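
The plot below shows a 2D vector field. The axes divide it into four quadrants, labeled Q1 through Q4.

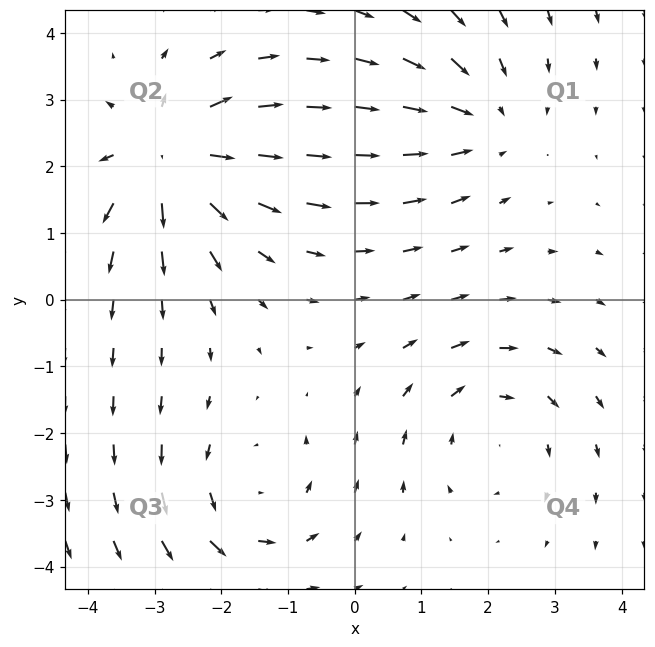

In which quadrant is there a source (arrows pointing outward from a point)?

The source sits at approximately (-2.8, 2.1), which lies in quadrant Q2. The divergence there is about +5, positive as expected for a source.

Q2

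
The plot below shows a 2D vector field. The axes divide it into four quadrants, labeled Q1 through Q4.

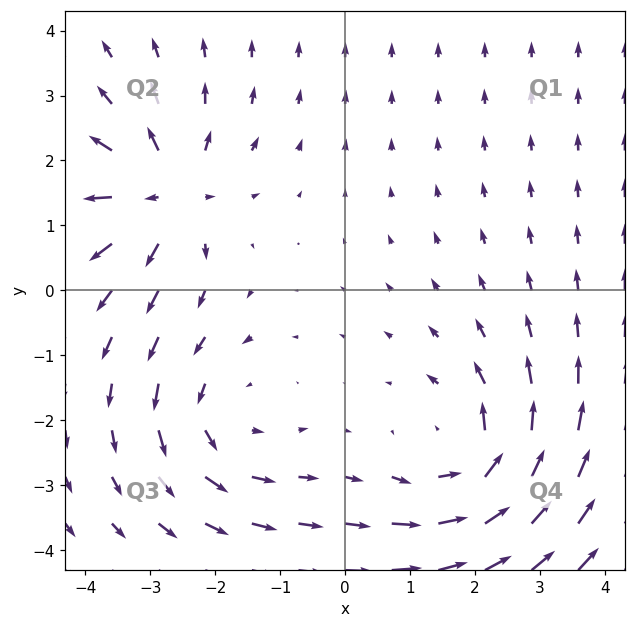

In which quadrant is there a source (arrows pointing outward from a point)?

The source sits at approximately (-2.8, 1.5), which lies in quadrant Q2. The divergence there is about +5, positive as expected for a source.

Q2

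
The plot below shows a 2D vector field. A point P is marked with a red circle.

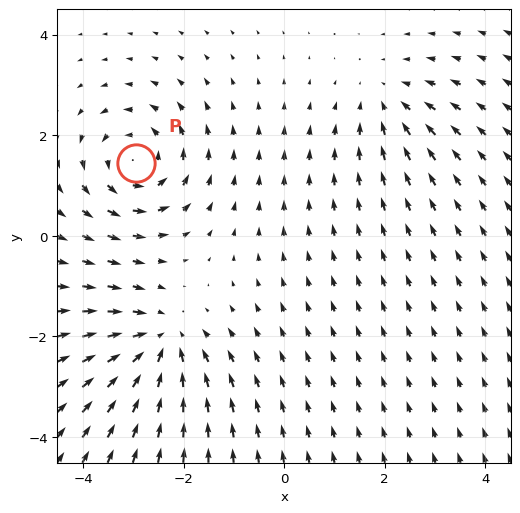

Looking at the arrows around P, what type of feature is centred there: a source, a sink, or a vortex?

vortex

At P (-2.9, 1.5) the arrows circulate counterclockwise. Divergence ≈0, curl about +6 — near-zero divergence with nonzero curl is a vortex.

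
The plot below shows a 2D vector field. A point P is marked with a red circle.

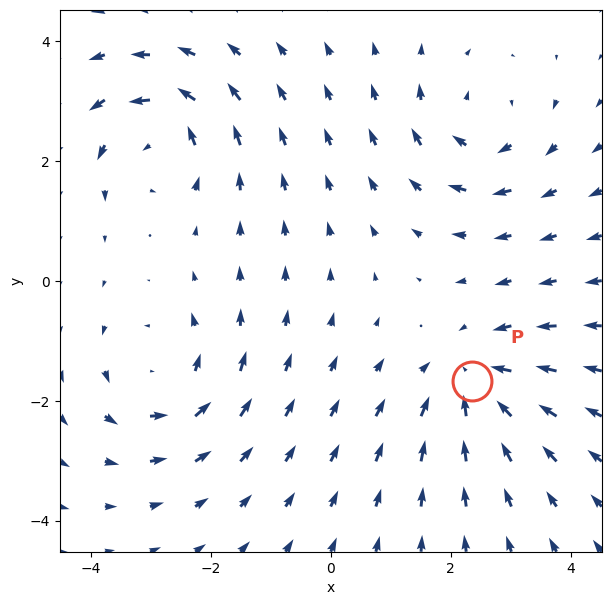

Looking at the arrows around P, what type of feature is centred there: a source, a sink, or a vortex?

sink

At P (2.4, -1.7) the arrows converge inward. Divergence about -6, curl ≈0 — negative divergence with near-zero curl is a sink.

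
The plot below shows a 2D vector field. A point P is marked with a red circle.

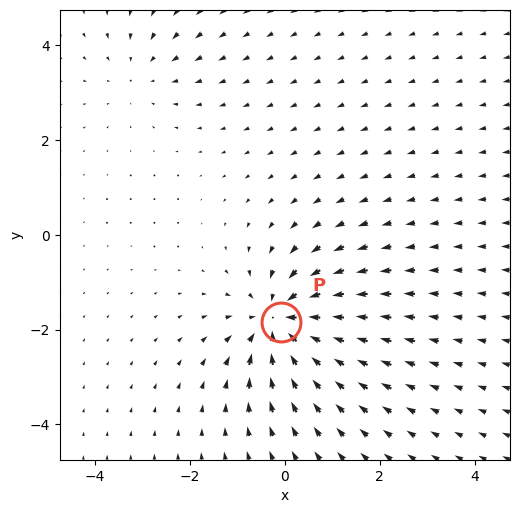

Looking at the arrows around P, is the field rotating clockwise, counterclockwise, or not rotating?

not rotating

Near P at (-0.1, -1.8) the arrows show no circulation. The curl there is ≈0.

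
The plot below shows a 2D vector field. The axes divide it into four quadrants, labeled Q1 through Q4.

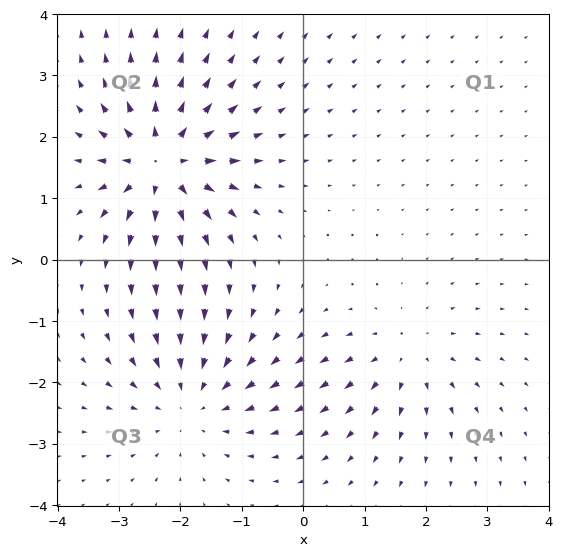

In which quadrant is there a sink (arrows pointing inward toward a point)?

The sink sits at approximately (-1.8, -2.3), which lies in quadrant Q3. The divergence there is about -4, negative as expected for a sink.

Q3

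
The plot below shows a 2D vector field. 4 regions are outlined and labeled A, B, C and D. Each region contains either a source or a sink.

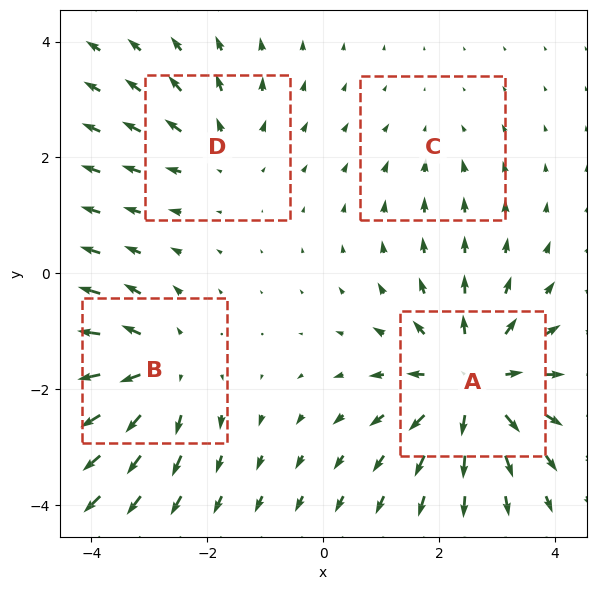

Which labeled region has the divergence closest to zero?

C

Divergence at each region's feature centre — A: about +7, B: about +5, C: about -2, D: about +3. Region C is closest to zero.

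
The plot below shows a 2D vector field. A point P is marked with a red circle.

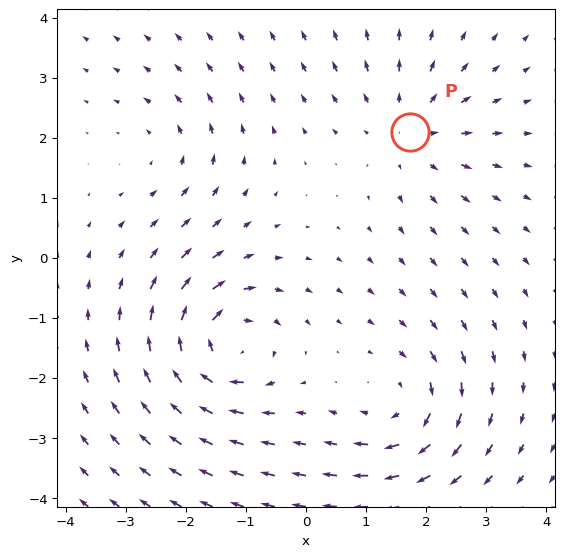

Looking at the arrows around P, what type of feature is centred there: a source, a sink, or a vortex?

At P (1.7, 2.1) the arrows spread outward. Divergence about +4, curl ≈0 — positive divergence with near-zero curl is a source.

source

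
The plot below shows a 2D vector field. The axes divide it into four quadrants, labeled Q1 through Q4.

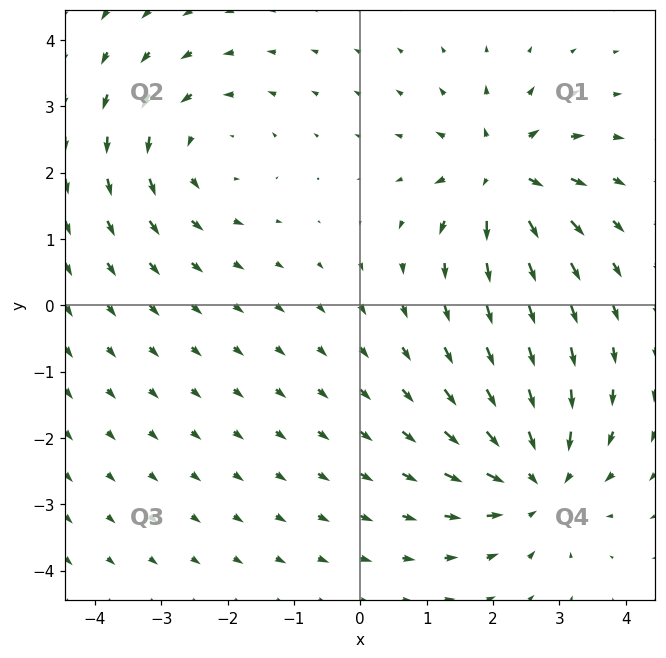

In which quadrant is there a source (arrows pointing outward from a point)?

The source sits at approximately (2.1, 2.0), which lies in quadrant Q1. The divergence there is about +6, positive as expected for a source.

Q1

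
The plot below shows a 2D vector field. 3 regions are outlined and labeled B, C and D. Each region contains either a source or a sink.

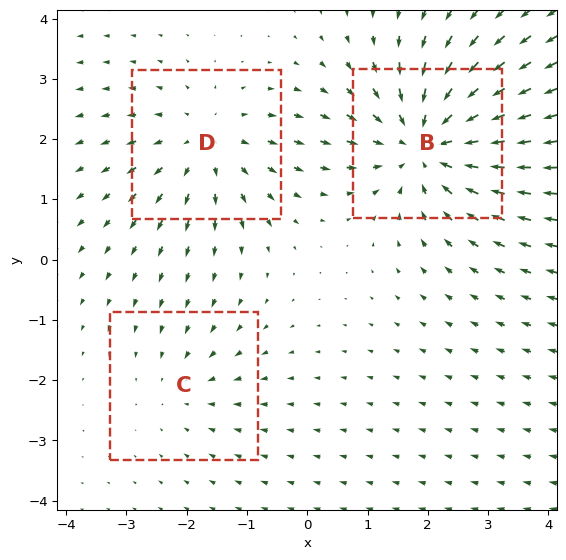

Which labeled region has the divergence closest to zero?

Divergence at each region's feature centre — B: about -5, C: about -2, D: about +3. Region C is closest to zero.

C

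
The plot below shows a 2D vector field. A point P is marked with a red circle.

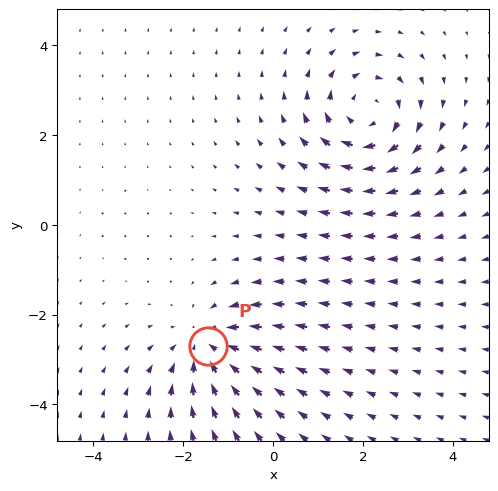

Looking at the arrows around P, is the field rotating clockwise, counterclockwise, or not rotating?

Near P at (-1.4, -2.7) the arrows show no circulation. The curl there is ≈0.

not rotating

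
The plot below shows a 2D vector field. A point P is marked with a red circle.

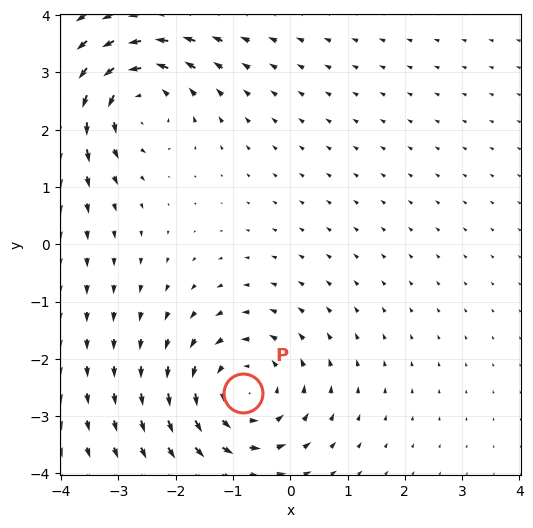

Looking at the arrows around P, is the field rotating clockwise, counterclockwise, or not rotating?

counterclockwise

Near P at (-0.8, -2.6) the arrows circulate counterclockwise. The curl (z-component) there is about +3; positive curl means counterclockwise rotation.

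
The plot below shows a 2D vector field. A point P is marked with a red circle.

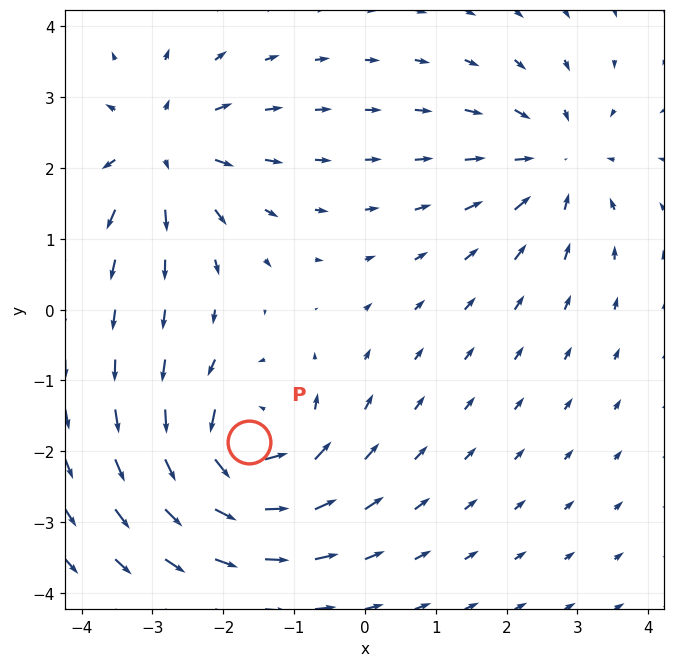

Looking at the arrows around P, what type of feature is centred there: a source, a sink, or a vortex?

At P (-1.6, -1.9) the arrows circulate counterclockwise. Divergence ≈0, curl about +7 — near-zero divergence with nonzero curl is a vortex.

vortex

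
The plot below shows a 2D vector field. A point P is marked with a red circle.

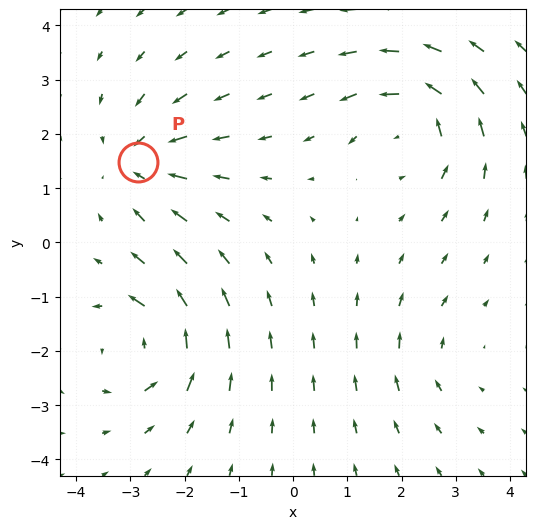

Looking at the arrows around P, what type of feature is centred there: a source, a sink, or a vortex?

At P (-2.9, 1.5) the arrows converge inward. Divergence about -4, curl ≈0 — negative divergence with near-zero curl is a sink.

sink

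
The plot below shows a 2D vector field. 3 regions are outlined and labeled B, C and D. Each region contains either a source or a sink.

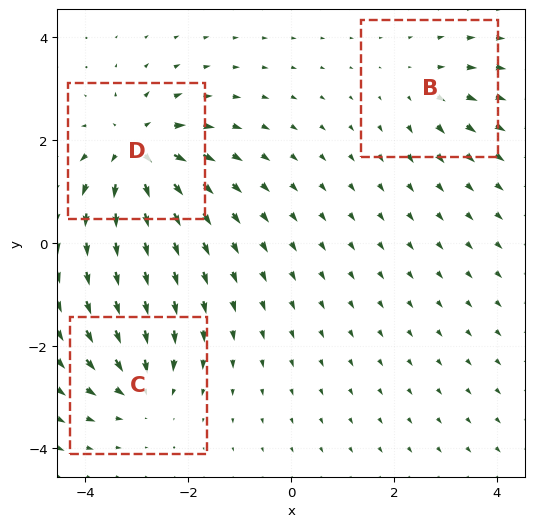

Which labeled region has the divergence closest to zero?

Divergence at each region's feature centre — B: about +3, C: about -4, D: about +6. Region B is closest to zero.

B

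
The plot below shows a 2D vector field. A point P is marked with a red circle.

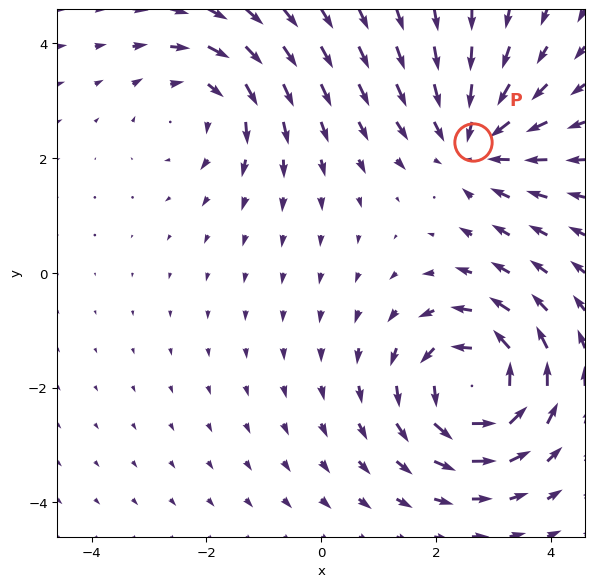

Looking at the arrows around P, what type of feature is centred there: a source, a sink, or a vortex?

At P (2.6, 2.3) the arrows converge inward. Divergence about -4, curl ≈0 — negative divergence with near-zero curl is a sink.

sink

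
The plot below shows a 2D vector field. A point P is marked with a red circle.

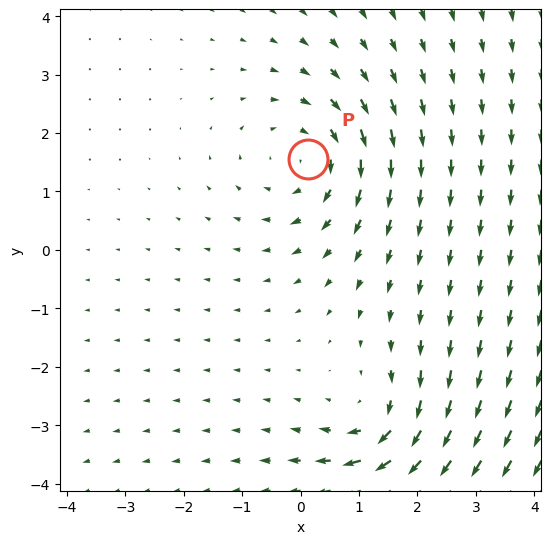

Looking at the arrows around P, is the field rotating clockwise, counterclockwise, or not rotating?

Near P at (0.1, 1.6) the arrows circulate clockwise. The curl (z-component) there is about -3; negative curl means clockwise rotation.

clockwise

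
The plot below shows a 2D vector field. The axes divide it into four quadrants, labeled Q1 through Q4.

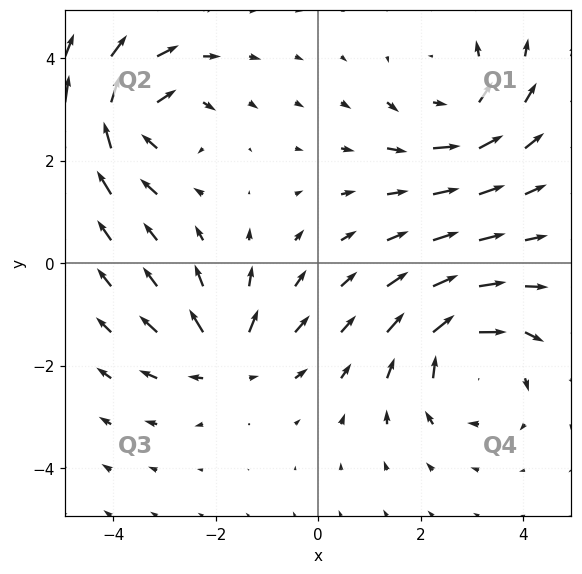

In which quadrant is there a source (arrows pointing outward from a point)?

Q3

The source sits at approximately (-1.8, -1.9), which lies in quadrant Q3. The divergence there is about +4, positive as expected for a source.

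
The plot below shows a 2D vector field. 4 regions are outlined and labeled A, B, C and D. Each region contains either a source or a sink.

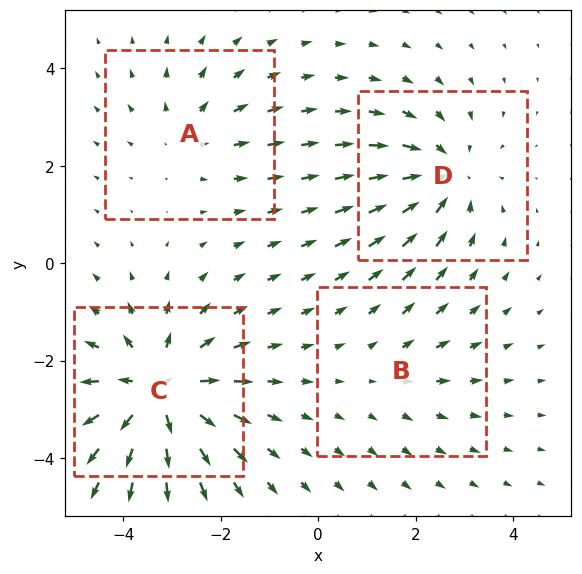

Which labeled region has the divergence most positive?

C

Divergence at each region's feature centre — A: about +3, B: about +2, C: about +6, D: about -4. Region C is most positive.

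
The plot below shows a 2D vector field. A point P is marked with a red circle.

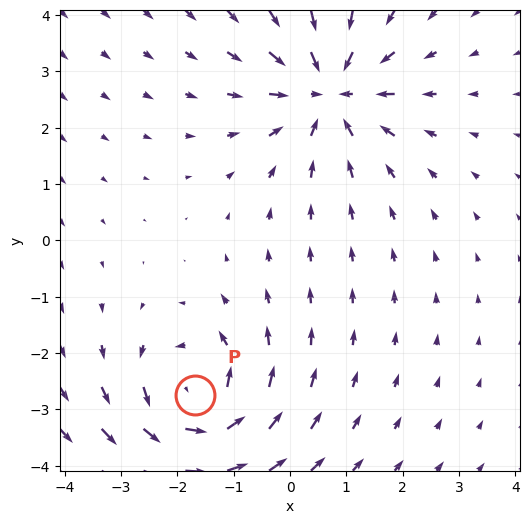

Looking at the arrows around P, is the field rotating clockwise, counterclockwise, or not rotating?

Near P at (-1.7, -2.7) the arrows circulate counterclockwise. The curl (z-component) there is about +3; positive curl means counterclockwise rotation.

counterclockwise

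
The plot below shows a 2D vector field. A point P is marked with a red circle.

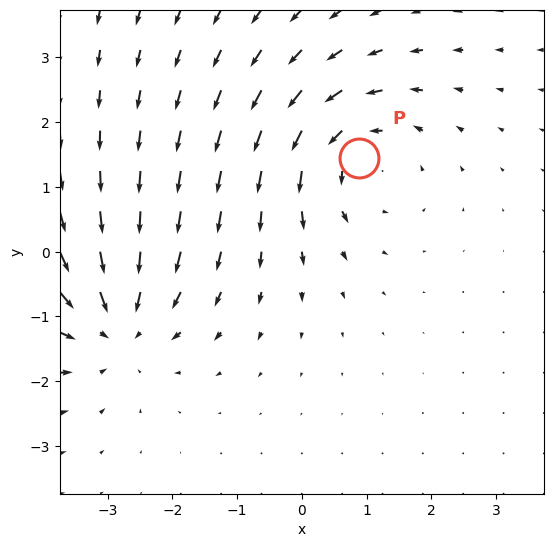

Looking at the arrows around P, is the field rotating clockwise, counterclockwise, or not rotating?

counterclockwise

Near P at (0.9, 1.4) the arrows circulate counterclockwise. The curl (z-component) there is about +3; positive curl means counterclockwise rotation.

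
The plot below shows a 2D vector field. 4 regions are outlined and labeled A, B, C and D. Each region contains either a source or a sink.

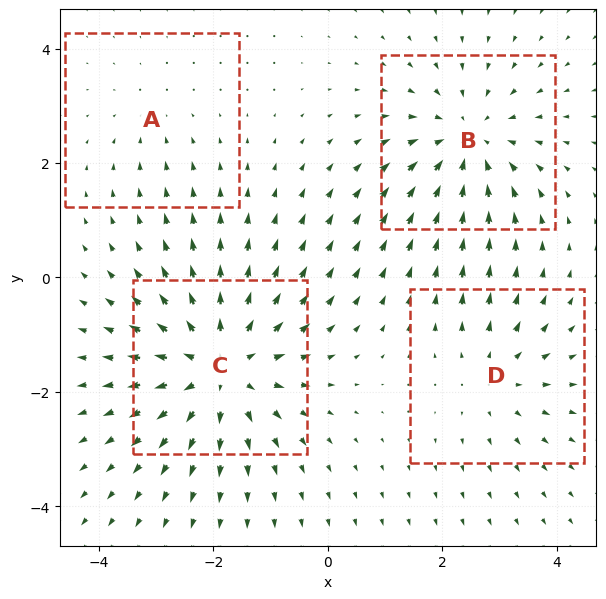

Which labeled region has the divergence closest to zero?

Divergence at each region's feature centre — A: about -2, B: about -4, C: about +6, D: about +3. Region A is closest to zero.

A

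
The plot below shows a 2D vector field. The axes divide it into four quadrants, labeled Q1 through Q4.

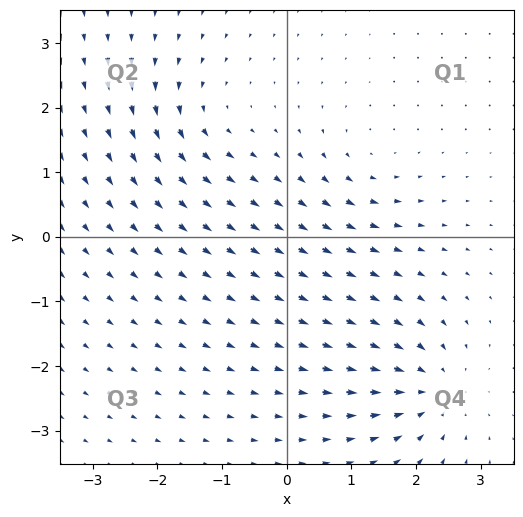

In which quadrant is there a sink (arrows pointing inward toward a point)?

Q4

The sink sits at approximately (2.2, -2.4), which lies in quadrant Q4. The divergence there is about -5, negative as expected for a sink.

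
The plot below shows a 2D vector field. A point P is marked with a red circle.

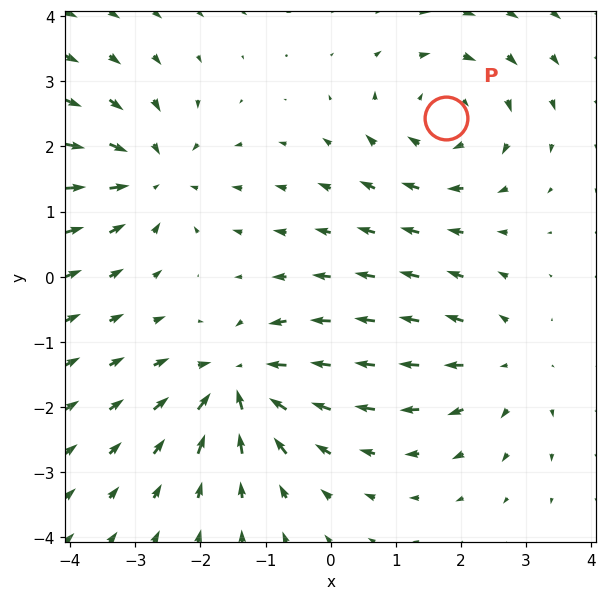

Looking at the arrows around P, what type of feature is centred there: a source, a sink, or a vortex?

vortex

At P (1.8, 2.4) the arrows circulate clockwise. Divergence ≈0, curl about -4 — near-zero divergence with nonzero curl is a vortex.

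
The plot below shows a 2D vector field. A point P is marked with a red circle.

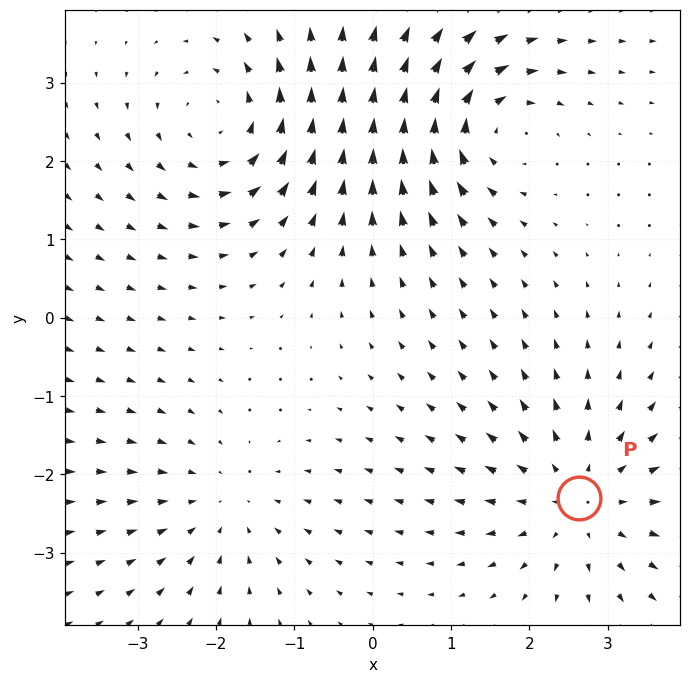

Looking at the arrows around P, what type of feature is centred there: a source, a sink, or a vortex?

source

At P (2.6, -2.3) the arrows spread outward. Divergence about +4, curl ≈0 — positive divergence with near-zero curl is a source.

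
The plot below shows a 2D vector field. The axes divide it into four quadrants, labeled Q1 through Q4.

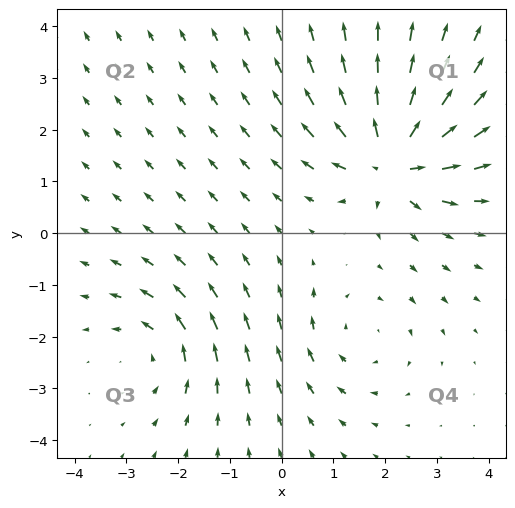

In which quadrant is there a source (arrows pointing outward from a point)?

The source sits at approximately (2.1, 1.4), which lies in quadrant Q1. The divergence there is about +6, positive as expected for a source.

Q1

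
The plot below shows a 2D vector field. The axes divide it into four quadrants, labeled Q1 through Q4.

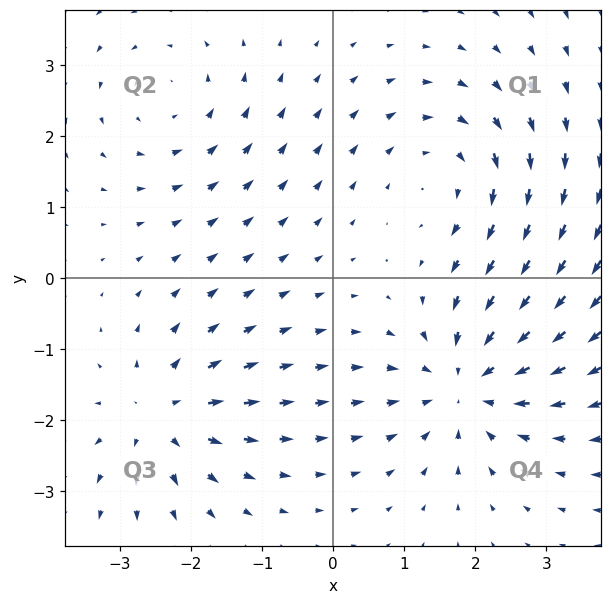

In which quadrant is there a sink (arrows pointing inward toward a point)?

Q4

The sink sits at approximately (1.9, -1.5), which lies in quadrant Q4. The divergence there is about -5, negative as expected for a sink.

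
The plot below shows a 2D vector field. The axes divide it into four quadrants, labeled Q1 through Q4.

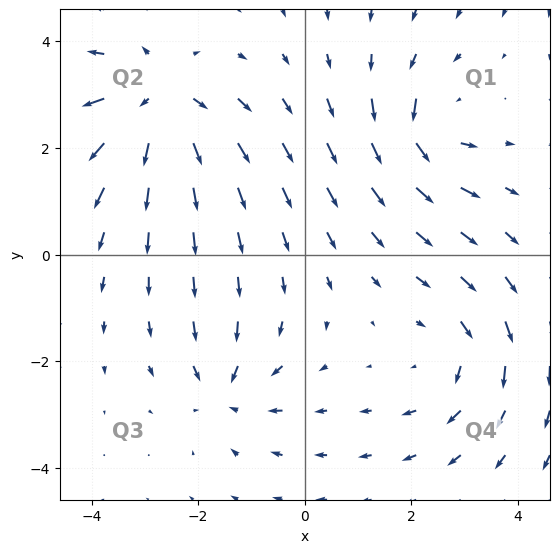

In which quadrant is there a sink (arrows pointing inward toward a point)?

The sink sits at approximately (-1.5, -2.5), which lies in quadrant Q3. The divergence there is about -3, negative as expected for a sink.

Q3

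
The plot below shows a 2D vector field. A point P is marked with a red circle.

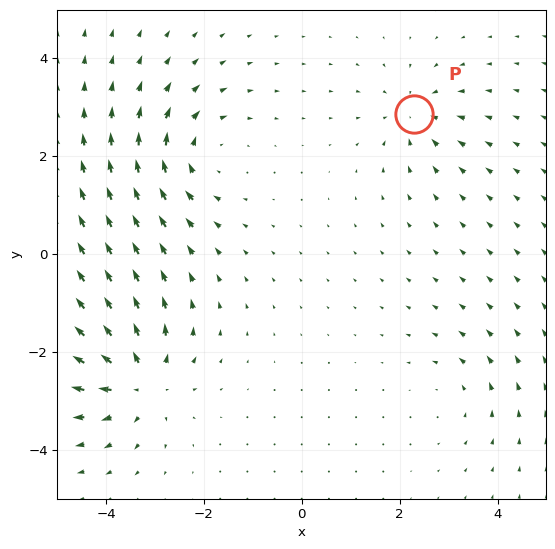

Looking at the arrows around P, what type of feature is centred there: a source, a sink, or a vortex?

At P (2.3, 2.9) the arrows converge inward. Divergence about -4, curl ≈0 — negative divergence with near-zero curl is a sink.

sink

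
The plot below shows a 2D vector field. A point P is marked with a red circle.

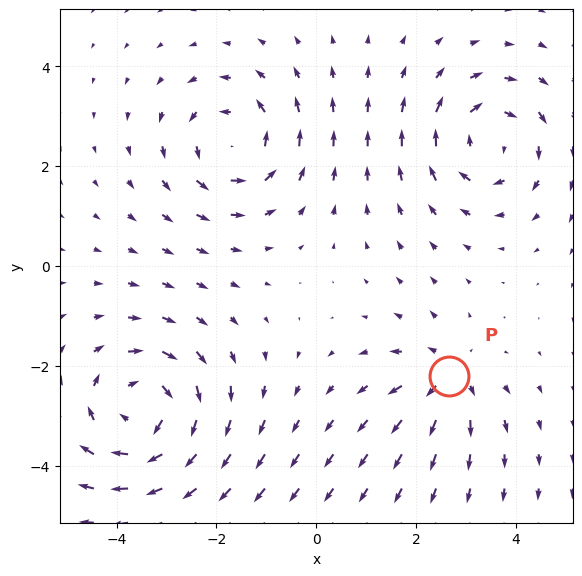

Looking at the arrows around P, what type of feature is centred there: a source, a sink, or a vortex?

source

At P (2.7, -2.2) the arrows spread outward. Divergence about +3, curl ≈0 — positive divergence with near-zero curl is a source.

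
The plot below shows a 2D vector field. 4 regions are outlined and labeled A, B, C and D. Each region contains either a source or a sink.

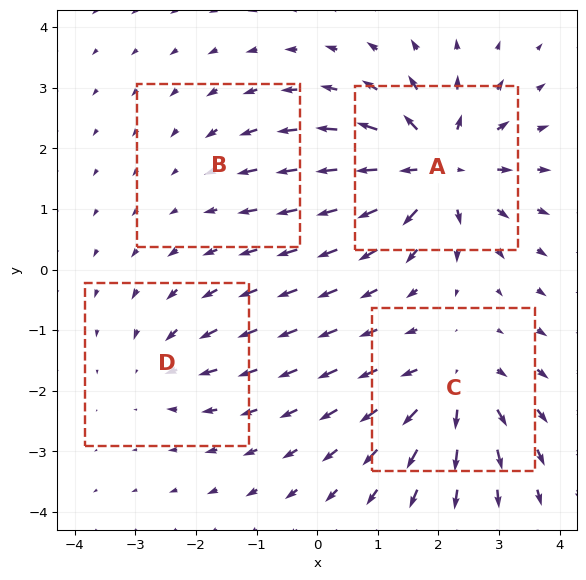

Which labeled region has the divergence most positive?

A

Divergence at each region's feature centre — A: about +9, B: about -2, C: about +6, D: about -4. Region A is most positive.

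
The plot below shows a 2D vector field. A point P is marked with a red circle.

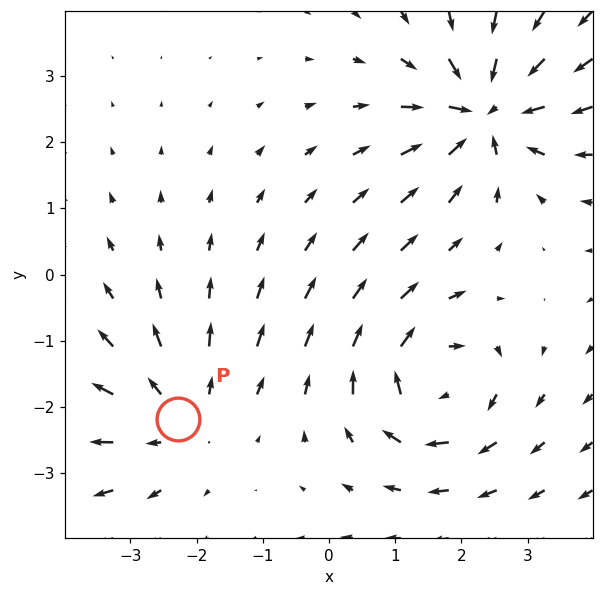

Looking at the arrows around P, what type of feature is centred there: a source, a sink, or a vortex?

source

At P (-2.3, -2.2) the arrows spread outward. Divergence about +3, curl ≈0 — positive divergence with near-zero curl is a source.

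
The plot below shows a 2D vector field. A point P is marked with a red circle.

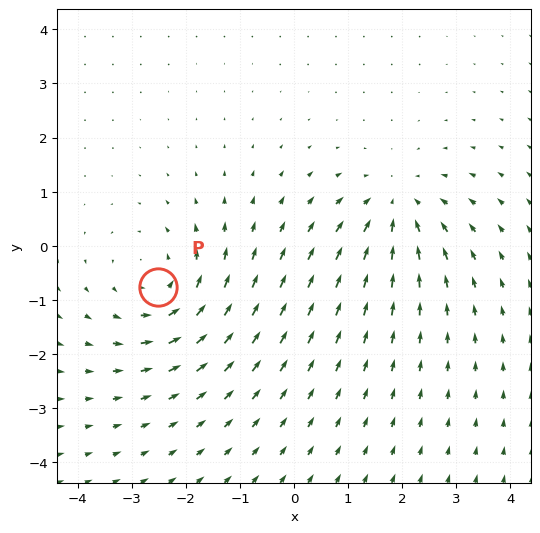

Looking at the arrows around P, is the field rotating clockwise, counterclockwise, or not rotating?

counterclockwise

Near P at (-2.5, -0.8) the arrows circulate counterclockwise. The curl (z-component) there is about +2; positive curl means counterclockwise rotation.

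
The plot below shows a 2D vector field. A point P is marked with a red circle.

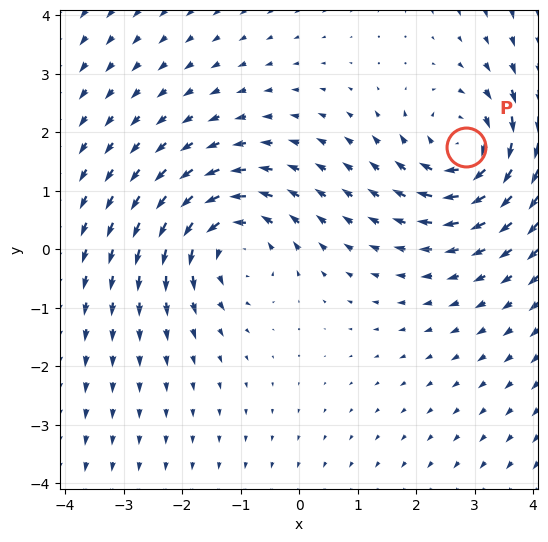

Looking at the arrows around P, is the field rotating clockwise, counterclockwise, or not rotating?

clockwise

Near P at (2.8, 1.8) the arrows circulate clockwise. The curl (z-component) there is about -3; negative curl means clockwise rotation.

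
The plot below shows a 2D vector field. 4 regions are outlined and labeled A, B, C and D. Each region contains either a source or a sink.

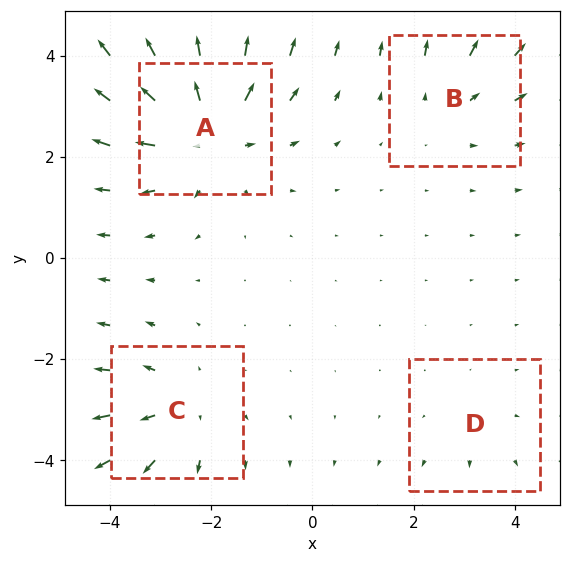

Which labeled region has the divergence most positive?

Divergence at each region's feature centre — A: about +6, B: about +3, C: about +4, D: about +2. Region A is most positive.

A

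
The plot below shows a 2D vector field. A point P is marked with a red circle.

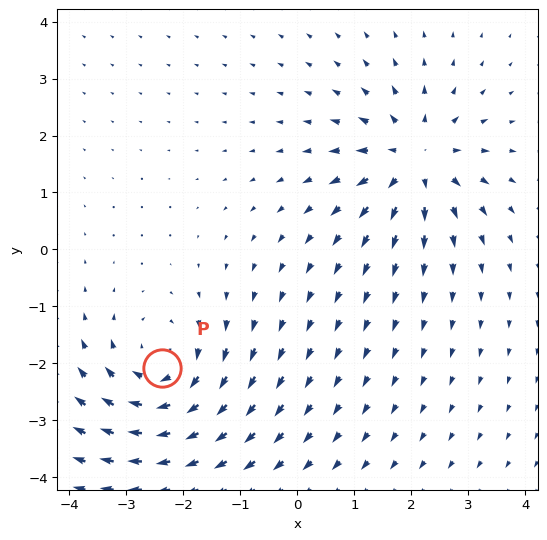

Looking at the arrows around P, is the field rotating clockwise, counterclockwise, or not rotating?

clockwise

Near P at (-2.4, -2.1) the arrows circulate clockwise. The curl (z-component) there is about -3; negative curl means clockwise rotation.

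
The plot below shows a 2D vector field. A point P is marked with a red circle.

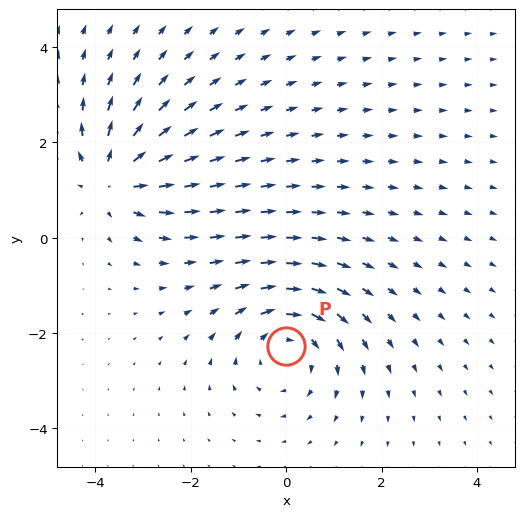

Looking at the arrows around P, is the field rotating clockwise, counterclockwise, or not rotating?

Near P at (0.0, -2.3) the arrows circulate clockwise. The curl (z-component) there is about -3; negative curl means clockwise rotation.

clockwise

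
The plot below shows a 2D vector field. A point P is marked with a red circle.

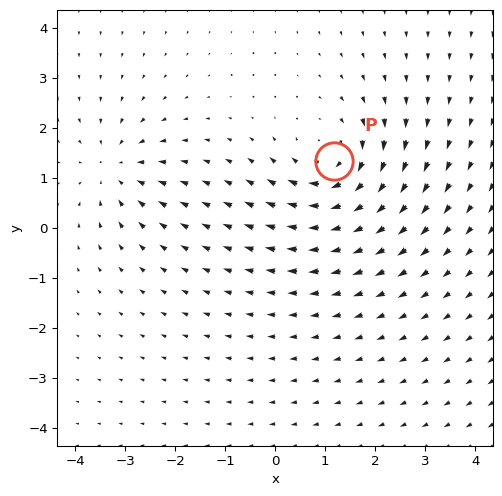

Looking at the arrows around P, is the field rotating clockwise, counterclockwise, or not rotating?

Near P at (1.2, 1.3) the arrows circulate clockwise. The curl (z-component) there is about -5; negative curl means clockwise rotation.

clockwise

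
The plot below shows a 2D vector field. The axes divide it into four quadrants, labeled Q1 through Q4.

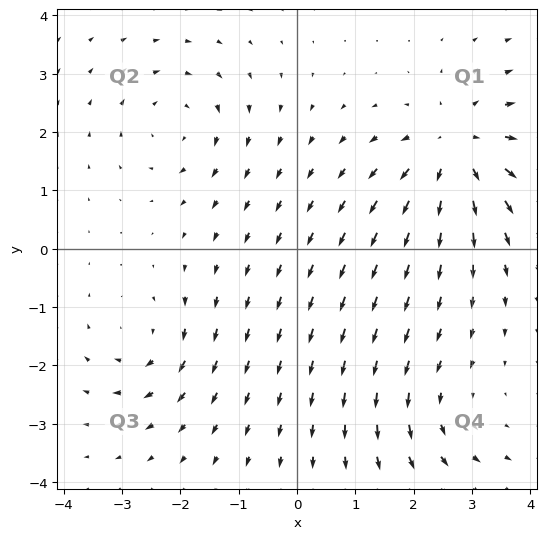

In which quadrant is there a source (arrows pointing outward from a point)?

Q1

The source sits at approximately (2.8, 1.7), which lies in quadrant Q1. The divergence there is about +5, positive as expected for a source.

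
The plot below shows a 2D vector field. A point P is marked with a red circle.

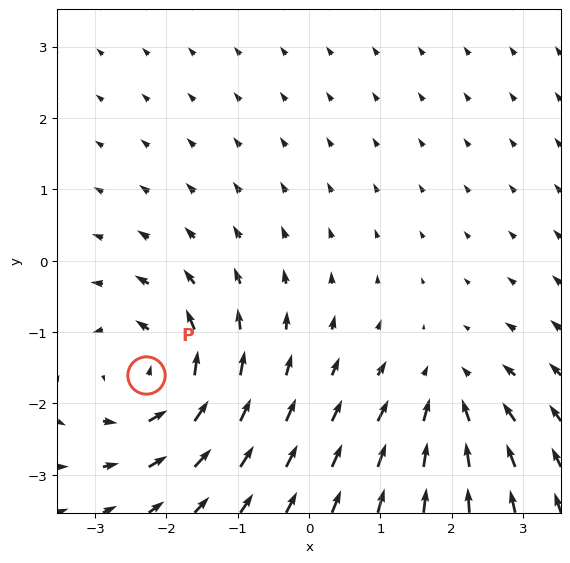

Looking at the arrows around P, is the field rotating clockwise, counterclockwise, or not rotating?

Near P at (-2.3, -1.6) the arrows circulate counterclockwise. The curl (z-component) there is about +4; positive curl means counterclockwise rotation.

counterclockwise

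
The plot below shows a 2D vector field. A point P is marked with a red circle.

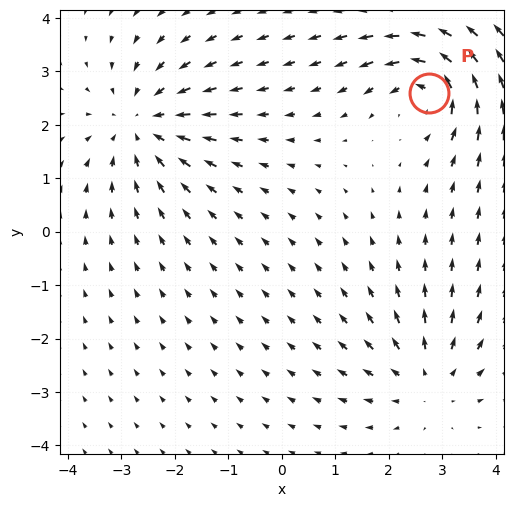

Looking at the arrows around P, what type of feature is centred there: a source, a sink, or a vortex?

vortex

At P (2.8, 2.6) the arrows circulate counterclockwise. Divergence ≈0, curl about +5 — near-zero divergence with nonzero curl is a vortex.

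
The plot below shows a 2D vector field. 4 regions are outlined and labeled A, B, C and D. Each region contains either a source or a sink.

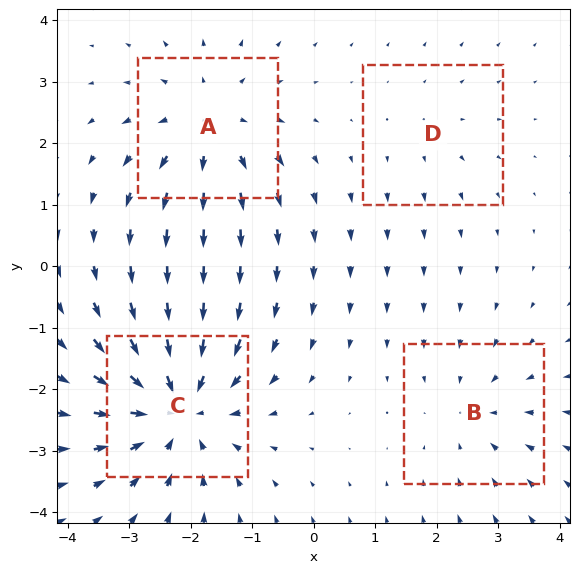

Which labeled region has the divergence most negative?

C

Divergence at each region's feature centre — A: about +4, B: about -3, C: about -6, D: about +2. Region C is most negative.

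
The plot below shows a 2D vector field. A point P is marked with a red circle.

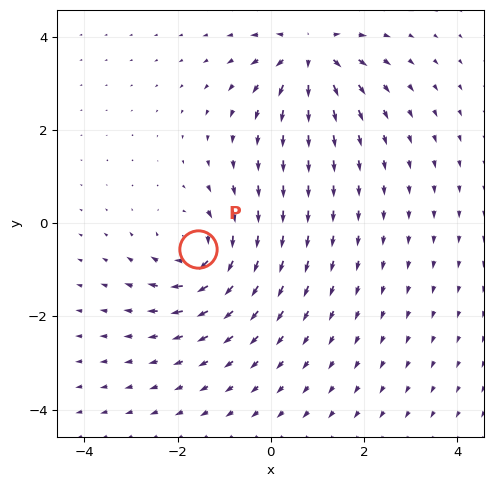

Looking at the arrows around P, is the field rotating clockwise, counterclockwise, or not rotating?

Near P at (-1.6, -0.5) the arrows circulate clockwise. The curl (z-component) there is about -4; negative curl means clockwise rotation.

clockwise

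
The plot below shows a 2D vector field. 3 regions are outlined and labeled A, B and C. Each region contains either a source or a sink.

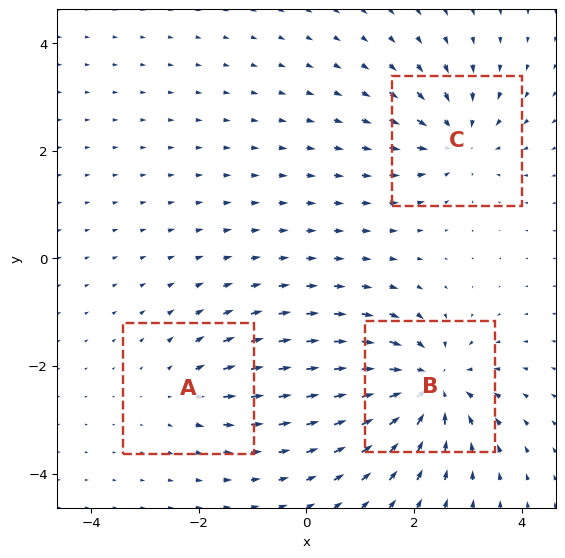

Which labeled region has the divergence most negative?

B

Divergence at each region's feature centre — A: about +2, B: about -5, C: about -4. Region B is most negative.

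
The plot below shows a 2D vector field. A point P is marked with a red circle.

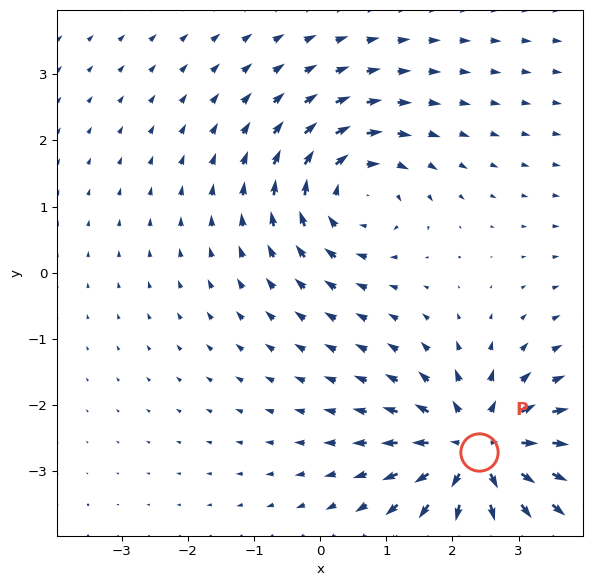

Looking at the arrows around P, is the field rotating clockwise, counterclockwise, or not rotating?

not rotating

Near P at (2.4, -2.7) the arrows show no circulation. The curl there is ≈0.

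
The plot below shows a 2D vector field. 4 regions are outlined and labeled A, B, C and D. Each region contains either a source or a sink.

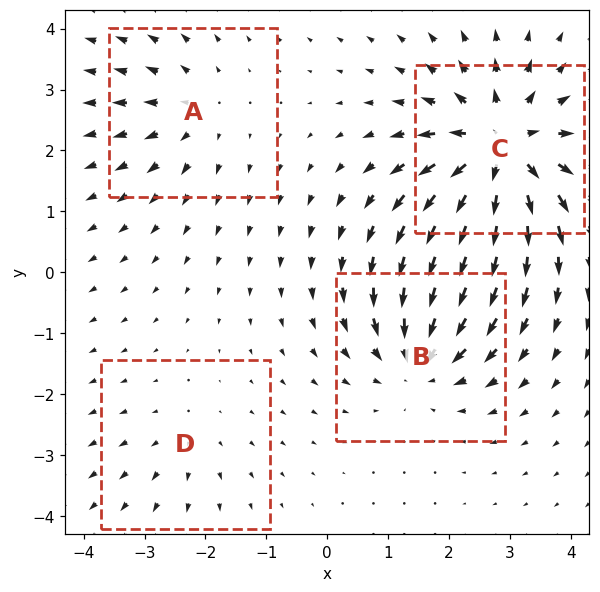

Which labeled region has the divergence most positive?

C

Divergence at each region's feature centre — A: about +3, B: about -5, C: about +8, D: about +2. Region C is most positive.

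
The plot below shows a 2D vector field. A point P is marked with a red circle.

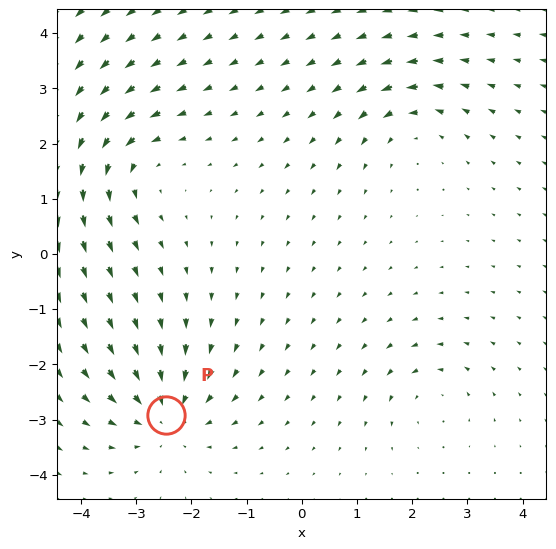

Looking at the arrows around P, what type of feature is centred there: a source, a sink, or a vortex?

At P (-2.5, -2.9) the arrows converge inward. Divergence about -6, curl ≈0 — negative divergence with near-zero curl is a sink.

sink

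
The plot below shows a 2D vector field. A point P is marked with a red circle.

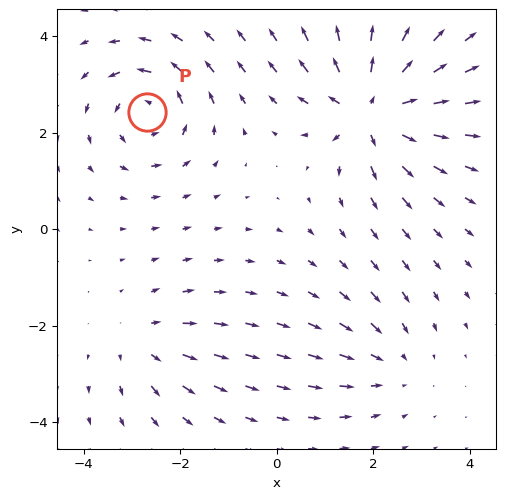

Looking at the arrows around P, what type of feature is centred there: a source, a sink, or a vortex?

At P (-2.7, 2.4) the arrows circulate counterclockwise. Divergence ≈0, curl about +4 — near-zero divergence with nonzero curl is a vortex.

vortex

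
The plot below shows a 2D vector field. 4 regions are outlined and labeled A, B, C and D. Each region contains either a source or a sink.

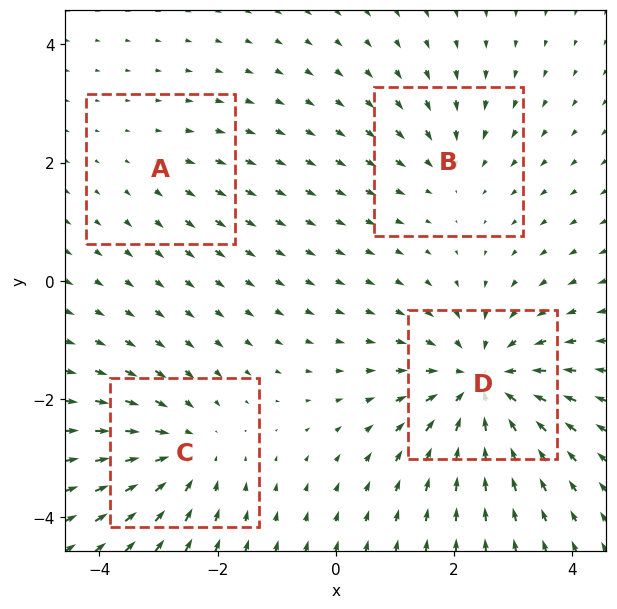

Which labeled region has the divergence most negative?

Divergence at each region's feature centre — A: about +2, B: about -3, C: about -4, D: about -7. Region D is most negative.

D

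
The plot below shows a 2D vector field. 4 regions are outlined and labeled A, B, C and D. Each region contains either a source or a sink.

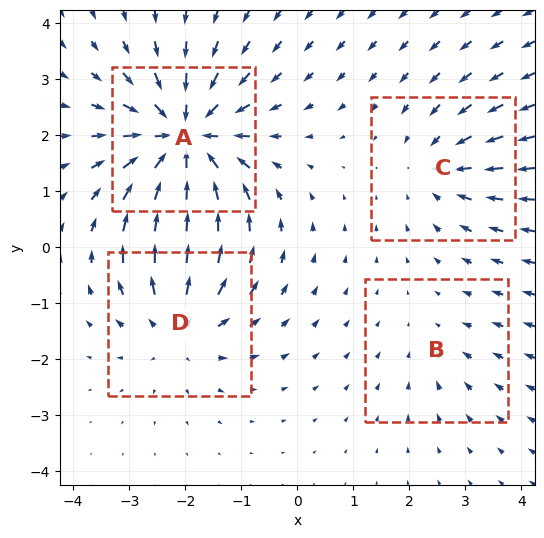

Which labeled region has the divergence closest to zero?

B

Divergence at each region's feature centre — A: about -8, B: about -2, C: about -3, D: about +5. Region B is closest to zero.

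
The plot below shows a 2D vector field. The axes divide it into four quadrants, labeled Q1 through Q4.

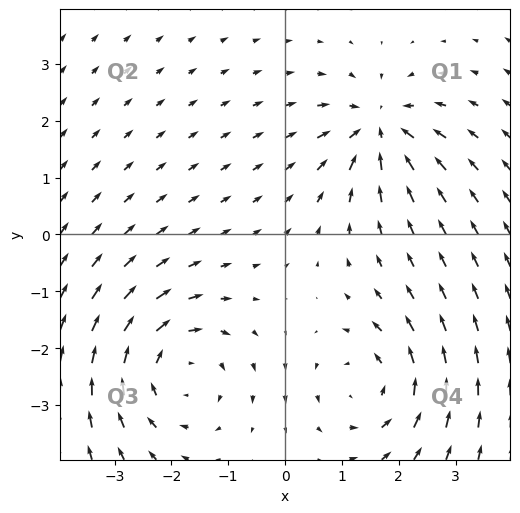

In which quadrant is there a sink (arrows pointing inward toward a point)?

Q1

The sink sits at approximately (1.6, 1.9), which lies in quadrant Q1. The divergence there is about -4, negative as expected for a sink.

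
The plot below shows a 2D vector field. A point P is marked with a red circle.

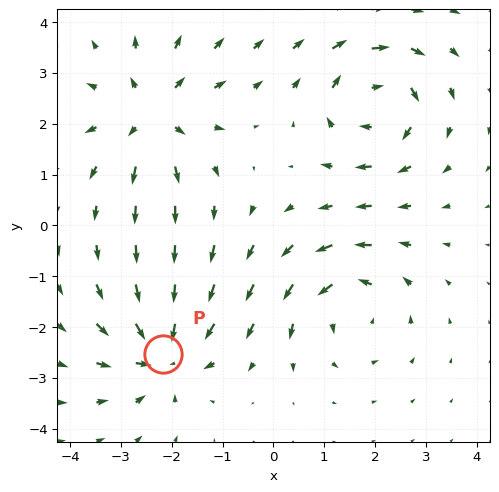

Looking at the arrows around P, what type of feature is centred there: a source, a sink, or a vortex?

At P (-2.2, -2.5) the arrows converge inward. Divergence about -6, curl ≈0 — negative divergence with near-zero curl is a sink.

sink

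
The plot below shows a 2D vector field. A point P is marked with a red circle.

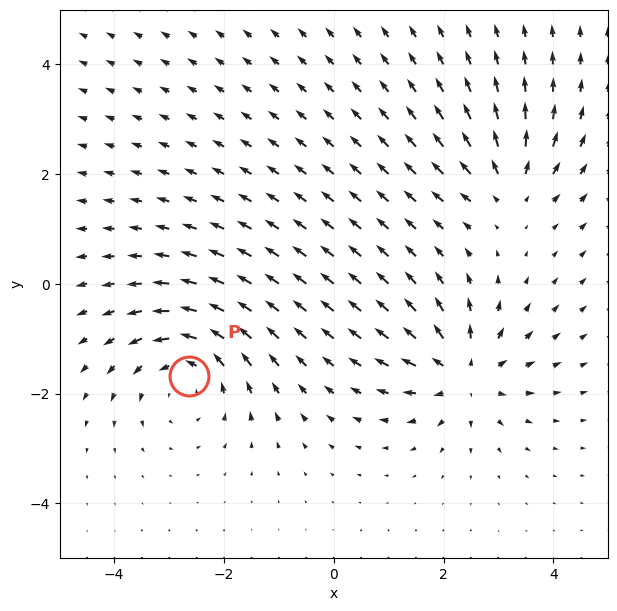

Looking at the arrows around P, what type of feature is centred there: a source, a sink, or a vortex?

vortex

At P (-2.6, -1.7) the arrows circulate counterclockwise. Divergence ≈0, curl about +4 — near-zero divergence with nonzero curl is a vortex.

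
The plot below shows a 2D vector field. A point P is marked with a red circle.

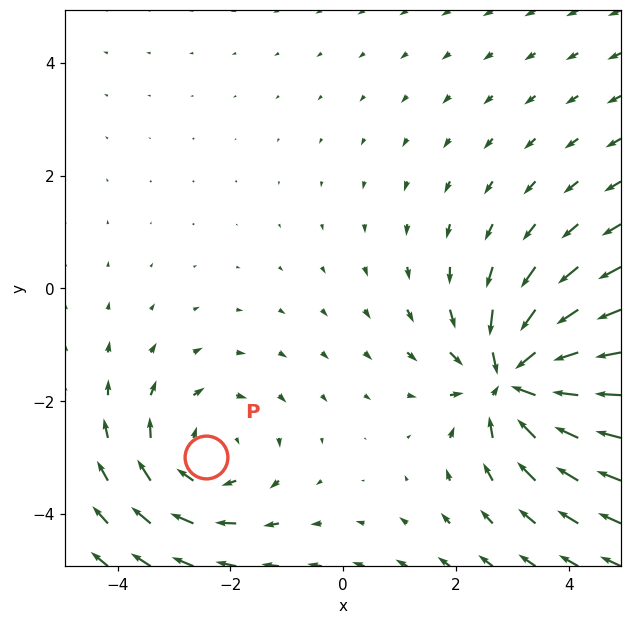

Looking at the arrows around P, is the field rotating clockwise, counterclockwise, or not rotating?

Near P at (-2.4, -3.0) the arrows circulate clockwise. The curl (z-component) there is about -3; negative curl means clockwise rotation.

clockwise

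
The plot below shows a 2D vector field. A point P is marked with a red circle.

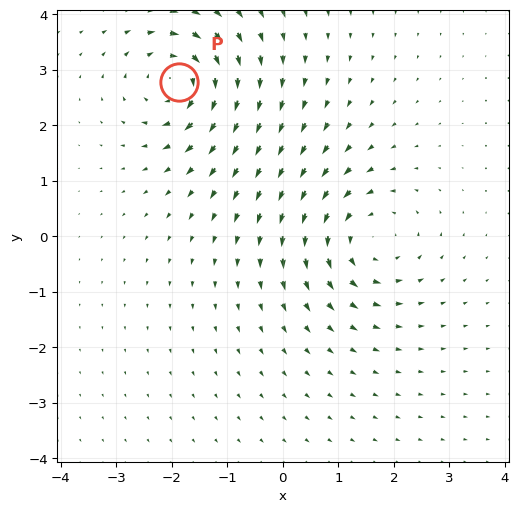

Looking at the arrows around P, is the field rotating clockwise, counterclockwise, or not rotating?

clockwise

Near P at (-1.9, 2.8) the arrows circulate clockwise. The curl (z-component) there is about -6; negative curl means clockwise rotation.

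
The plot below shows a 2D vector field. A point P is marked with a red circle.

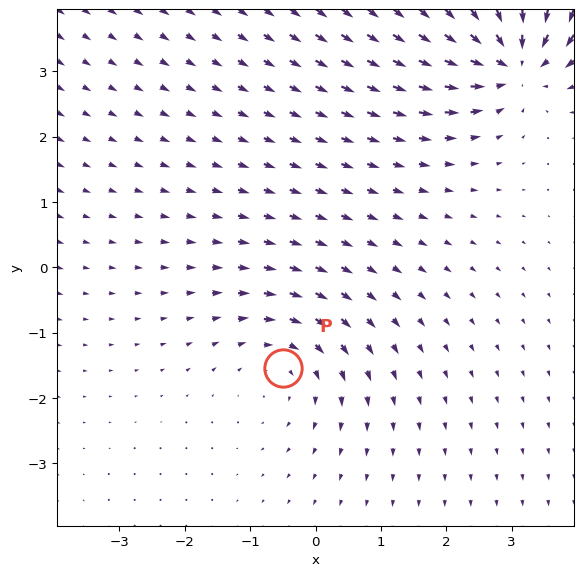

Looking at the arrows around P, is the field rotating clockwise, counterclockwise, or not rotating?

clockwise

Near P at (-0.5, -1.5) the arrows circulate clockwise. The curl (z-component) there is about -2; negative curl means clockwise rotation.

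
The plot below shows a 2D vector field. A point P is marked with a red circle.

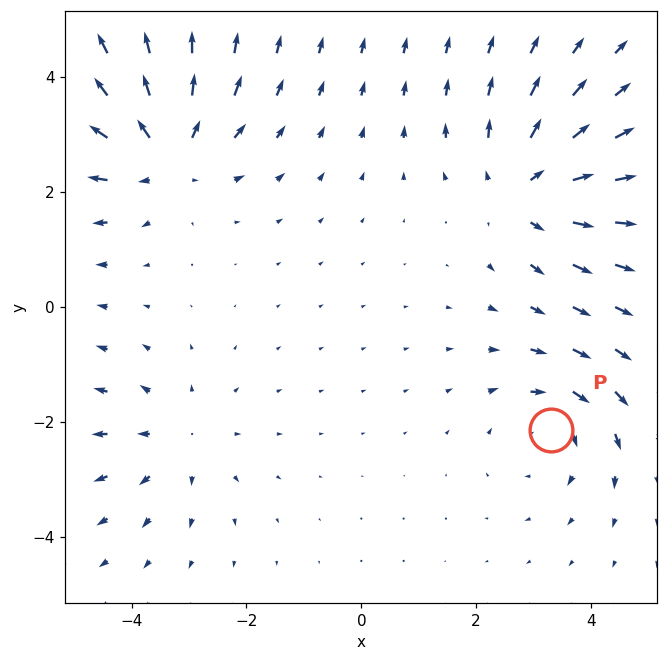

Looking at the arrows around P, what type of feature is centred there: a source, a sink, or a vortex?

At P (3.3, -2.1) the arrows circulate clockwise. Divergence ≈0, curl about -3 — near-zero divergence with nonzero curl is a vortex.

vortex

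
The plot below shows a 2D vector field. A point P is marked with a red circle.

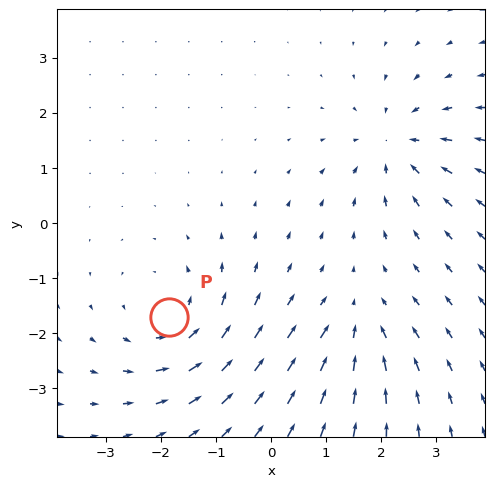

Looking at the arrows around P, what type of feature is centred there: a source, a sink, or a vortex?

At P (-1.9, -1.7) the arrows circulate counterclockwise. Divergence ≈0, curl about +4 — near-zero divergence with nonzero curl is a vortex.

vortex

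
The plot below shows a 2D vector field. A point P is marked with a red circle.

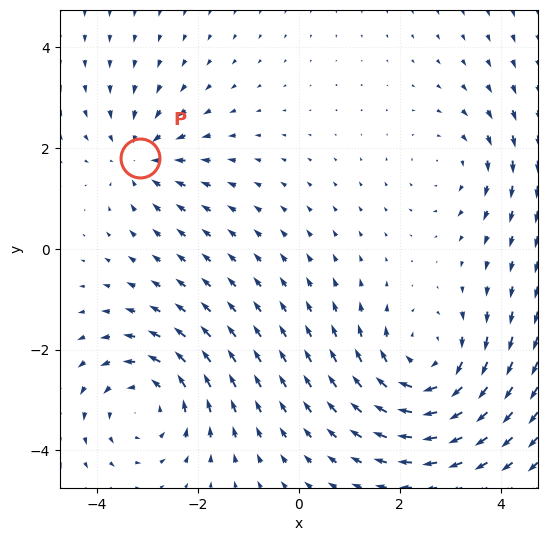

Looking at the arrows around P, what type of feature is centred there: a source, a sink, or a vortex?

sink

At P (-3.1, 1.8) the arrows converge inward. Divergence about -3, curl ≈0 — negative divergence with near-zero curl is a sink.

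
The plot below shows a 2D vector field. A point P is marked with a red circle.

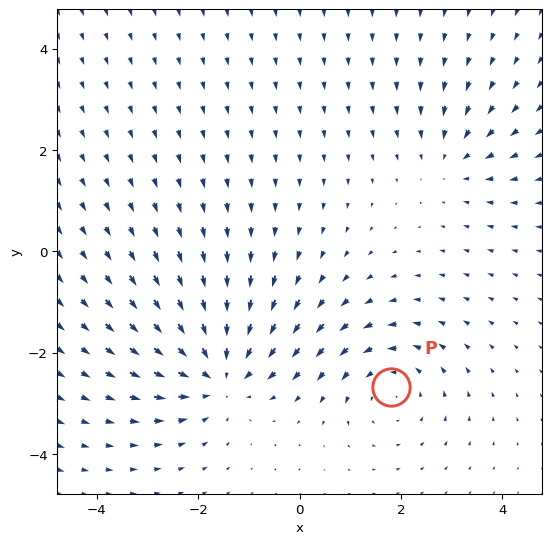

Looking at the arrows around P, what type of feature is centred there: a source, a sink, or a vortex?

At P (1.8, -2.7) the arrows circulate counterclockwise. Divergence ≈0, curl about +3 — near-zero divergence with nonzero curl is a vortex.

vortex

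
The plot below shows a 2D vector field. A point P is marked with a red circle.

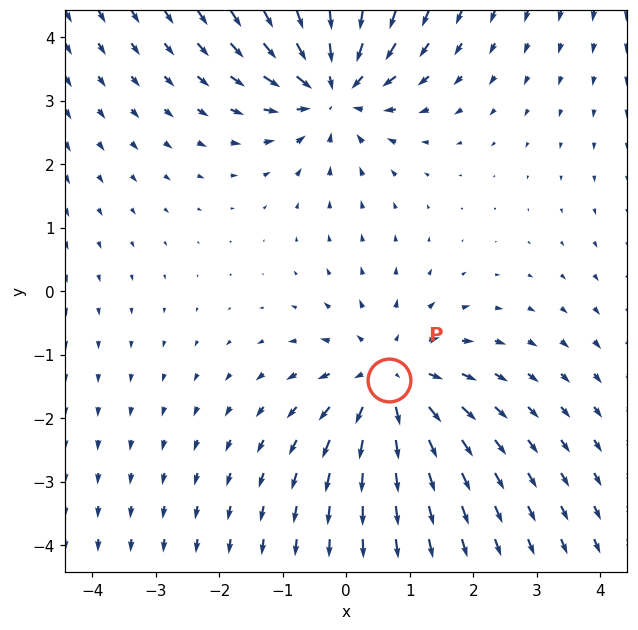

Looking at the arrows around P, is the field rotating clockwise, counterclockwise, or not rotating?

not rotating

Near P at (0.7, -1.4) the arrows show no circulation. The curl there is ≈0.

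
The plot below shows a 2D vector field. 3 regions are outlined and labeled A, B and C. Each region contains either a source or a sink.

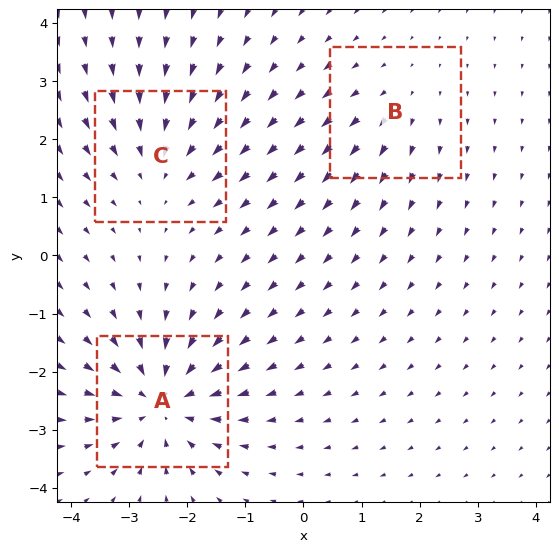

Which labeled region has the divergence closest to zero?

Divergence at each region's feature centre — A: about -5, B: about +2, C: about -3. Region B is closest to zero.

B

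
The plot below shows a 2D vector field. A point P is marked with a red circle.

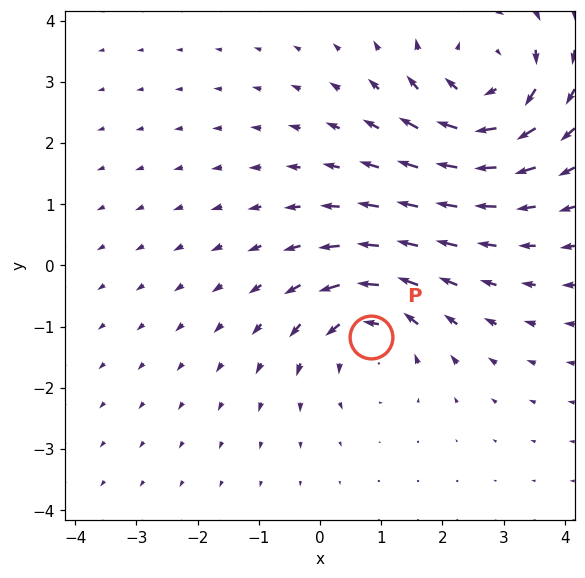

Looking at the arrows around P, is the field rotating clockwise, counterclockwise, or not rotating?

Near P at (0.8, -1.2) the arrows circulate counterclockwise. The curl (z-component) there is about +4; positive curl means counterclockwise rotation.

counterclockwise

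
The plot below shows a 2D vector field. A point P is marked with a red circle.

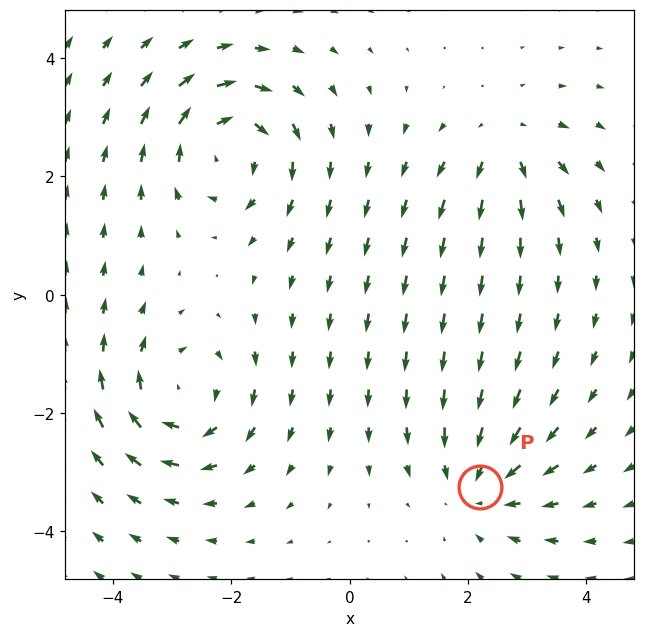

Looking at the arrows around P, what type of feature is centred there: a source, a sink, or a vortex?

sink

At P (2.2, -3.3) the arrows converge inward. Divergence about -4, curl ≈0 — negative divergence with near-zero curl is a sink.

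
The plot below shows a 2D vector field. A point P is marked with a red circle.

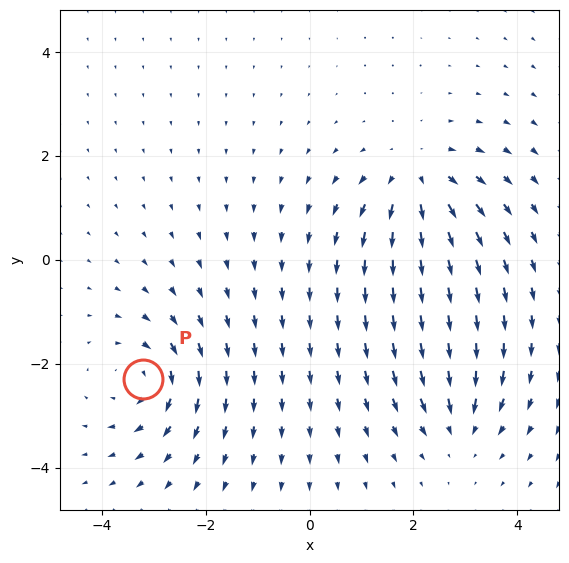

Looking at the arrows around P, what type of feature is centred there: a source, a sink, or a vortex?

At P (-3.2, -2.3) the arrows circulate clockwise. Divergence ≈0, curl about -5 — near-zero divergence with nonzero curl is a vortex.

vortex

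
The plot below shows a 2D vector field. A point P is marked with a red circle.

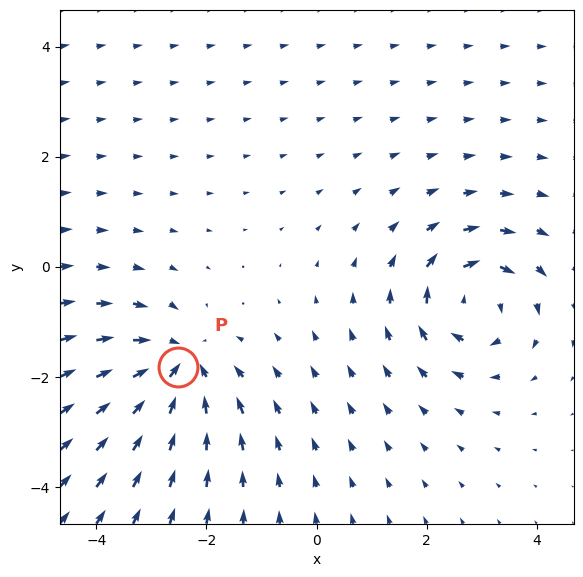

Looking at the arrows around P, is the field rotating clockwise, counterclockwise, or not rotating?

not rotating

Near P at (-2.5, -1.8) the arrows show no circulation. The curl there is ≈0.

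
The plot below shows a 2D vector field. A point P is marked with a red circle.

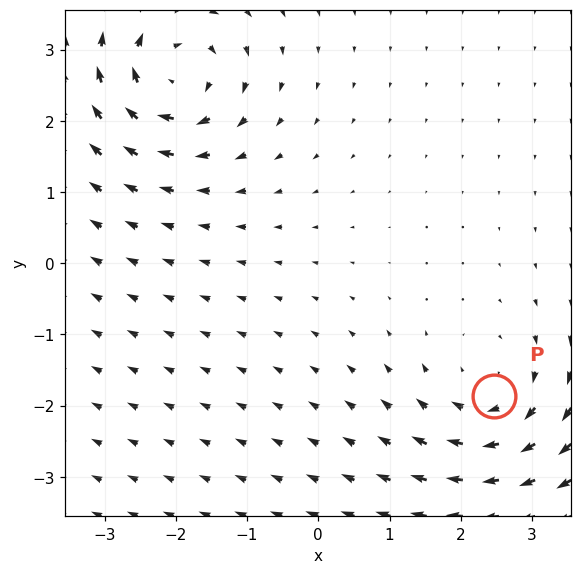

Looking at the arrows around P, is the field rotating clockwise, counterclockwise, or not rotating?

clockwise

Near P at (2.5, -1.9) the arrows circulate clockwise. The curl (z-component) there is about -5; negative curl means clockwise rotation.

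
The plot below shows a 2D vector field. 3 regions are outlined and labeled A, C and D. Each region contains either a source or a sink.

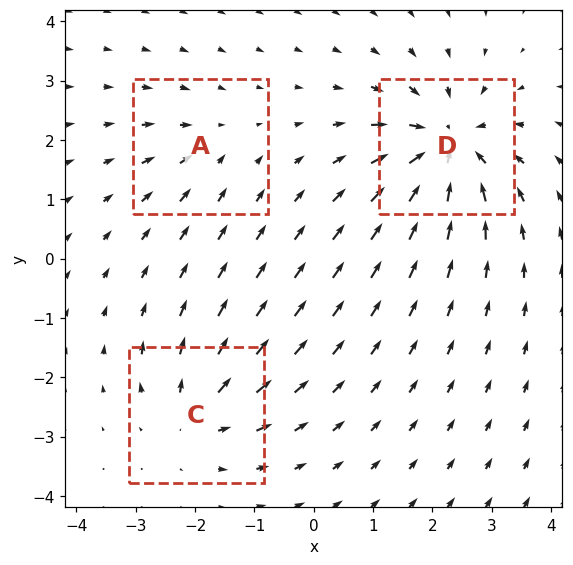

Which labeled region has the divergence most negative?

D

Divergence at each region's feature centre — A: about -2, C: about +3, D: about -6. Region D is most negative.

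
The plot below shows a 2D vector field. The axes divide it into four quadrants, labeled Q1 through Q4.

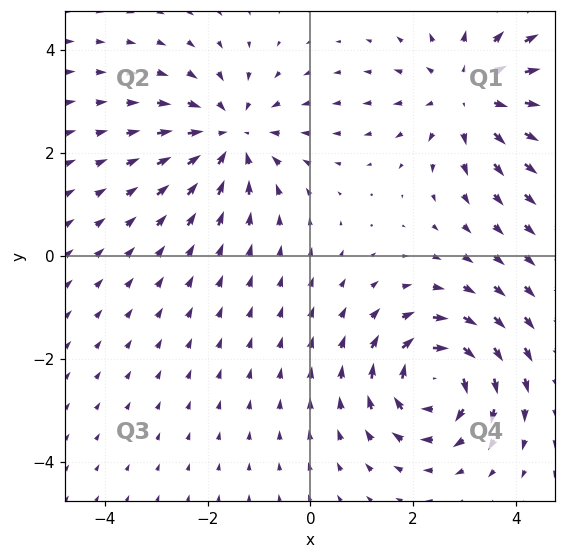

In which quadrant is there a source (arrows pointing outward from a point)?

The source sits at approximately (3.1, 3.1), which lies in quadrant Q1. The divergence there is about +3, positive as expected for a source.

Q1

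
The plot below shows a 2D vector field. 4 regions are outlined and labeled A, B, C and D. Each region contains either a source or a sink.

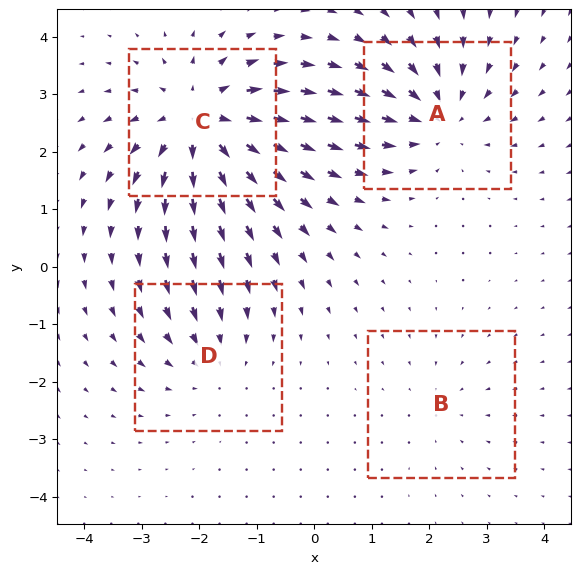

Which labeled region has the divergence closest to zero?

B

Divergence at each region's feature centre — A: about -5, B: about -2, C: about +7, D: about -3. Region B is closest to zero.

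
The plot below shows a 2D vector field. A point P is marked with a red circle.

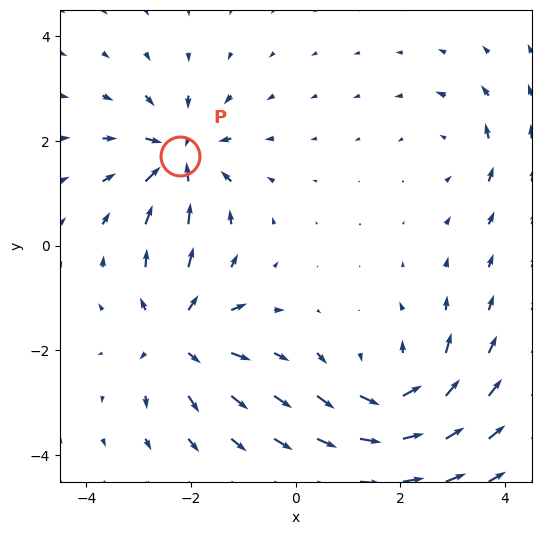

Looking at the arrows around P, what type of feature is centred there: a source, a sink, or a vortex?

At P (-2.2, 1.7) the arrows converge inward. Divergence about -7, curl ≈0 — negative divergence with near-zero curl is a sink.

sink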